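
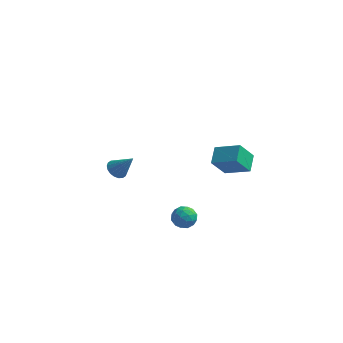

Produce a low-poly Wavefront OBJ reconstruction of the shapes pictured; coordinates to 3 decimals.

v 4.408 -3.2 2.553
v 4.305 -2.288 2.998
v 3.112 -3.07 1.987
v 3.009 -2.158 2.432
v 4.931 -2.622 1.488
v 4.828 -1.71 1.933
v 3.635 -2.492 0.922
v 3.532 -1.58 1.367
v 1.996 -2.466 -3.197
v 2.34 -2.796 -2.692
v 1.02 -2.764 -2.728
v 1.364 -3.094 -2.223
v 1.381 -2.402 -2.259
v 1.984 -2.217 -2.549
v 1.376 -3.343 -2.871
v 1.979 -3.158 -3.161
v 1.956 -3.338 -2.491
v 1.96 -2.756 -2.113
v 1.4 -2.804 -3.307
v 1.404 -2.222 -2.929
v 2.253 -2.604 -2.986
v 1.107 -2.956 -2.434
v 1.117 -2.548 -2.455
v 1.319 -2.742 -2.159
v 2.045 -2.264 -2.901
v 2.247 -2.458 -2.605
v 1.683 -2.227 -2.35
v 1.113 -3.102 -2.815
v 1.315 -3.296 -2.519
v 2.041 -2.818 -3.261
v 2.243 -3.012 -2.965
v 1.677 -3.333 -3.07
v 2.23 -3.117 -2.571
v 1.657 -3.293 -2.295
v 1.664 -3.439 -2.676
v 2.018 -3.33 -2.846
v 2.232 -2.775 -2.349
v 1.659 -2.951 -2.073
v 1.669 -2.544 -2.094
v 2.023 -2.435 -2.264
v 2.007 -3.094 -2.23
v 1.701 -2.609 -3.347
v 1.128 -2.785 -3.071
v 1.337 -3.125 -3.156
v 1.691 -3.016 -3.326
v 1.703 -2.267 -3.125
v 1.13 -2.443 -2.849
v 1.342 -2.23 -2.574
v 1.696 -2.121 -2.744
v 1.353 -2.466 -3.19
v -2.842 0.102 -2.384
v -2.52 0.572 -2.628
v -1.938 0.058 -1.276
v -2.707 0.701 -2.47
v -2.921 0.71 -2.296
v -3.119 0.599 -2.139
v -3.262 0.39 -2.03
v -3.321 0.123 -1.992
v -3.286 -0.148 -2.031
v -3.163 -0.369 -2.14
v -2.976 -0.498 -2.298
v -2.763 -0.507 -2.472
v -2.565 -0.396 -2.629
v -2.422 -0.186 -2.738
v -2.362 0.08 -2.776
v -2.397 0.351 -2.737
f 2 4 1
f 5 2 1
f 1 4 3
f 3 5 1
f 2 8 4
f 6 2 5
f 6 8 2
f 4 8 3
f 7 5 3
f 3 8 7
f 7 6 5
f 8 6 7
f 9 46 25
f 46 20 49
f 25 49 14
f 46 49 25
f 9 25 21
f 25 14 26
f 21 26 10
f 25 26 21
f 9 21 30
f 21 10 31
f 30 31 16
f 21 31 30
f 9 30 42
f 30 16 45
f 42 45 19
f 30 45 42
f 9 42 46
f 42 19 50
f 46 50 20
f 42 50 46
f 10 26 37
f 26 14 40
f 37 40 18
f 26 40 37
f 14 49 27
f 49 20 48
f 27 48 13
f 49 48 27
f 20 50 47
f 50 19 43
f 47 43 11
f 50 43 47
f 19 45 44
f 45 16 32
f 44 32 15
f 45 32 44
f 16 31 36
f 31 10 33
f 36 33 17
f 31 33 36
f 12 38 24
f 38 18 39
f 24 39 13
f 38 39 24
f 12 24 22
f 24 13 23
f 22 23 11
f 24 23 22
f 12 22 29
f 22 11 28
f 29 28 15
f 22 28 29
f 12 29 34
f 29 15 35
f 34 35 17
f 29 35 34
f 12 34 38
f 34 17 41
f 38 41 18
f 34 41 38
f 13 39 27
f 39 18 40
f 27 40 14
f 39 40 27
f 11 23 47
f 23 13 48
f 47 48 20
f 23 48 47
f 15 28 44
f 28 11 43
f 44 43 19
f 28 43 44
f 17 35 36
f 35 15 32
f 36 32 16
f 35 32 36
f 18 41 37
f 41 17 33
f 37 33 10
f 41 33 37
f 52 51 54
f 52 54 53
f 54 51 55
f 54 55 53
f 55 51 56
f 55 56 53
f 56 51 57
f 56 57 53
f 57 51 58
f 57 58 53
f 58 51 59
f 58 59 53
f 59 51 60
f 59 60 53
f 60 51 61
f 60 61 53
f 61 51 62
f 61 62 53
f 62 51 63
f 62 63 53
f 63 51 64
f 63 64 53
f 64 51 65
f 64 65 53
f 65 51 66
f 65 66 53
f 66 51 52
f 66 52 53



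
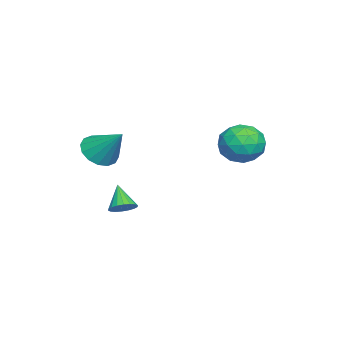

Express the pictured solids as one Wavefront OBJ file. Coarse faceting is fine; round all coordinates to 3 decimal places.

v 1.054 -2.466 -0.775
v 1.875 -2.312 -1.326
v 1.726 -1.214 0.575
v 1.536 -1.956 -1.488
v 1.068 -1.736 -1.459
v 0.597 -1.712 -1.247
v 0.248 -1.89 -0.908
v 0.115 -2.222 -0.534
v 0.234 -2.619 -0.225
v 0.572 -2.976 -0.063
v 1.04 -3.196 -0.092
v 1.511 -3.22 -0.304
v 1.86 -3.042 -0.642
v 1.993 -2.71 -1.016
v -1.801 3.706 -0.31
v -1.375 3.239 -1.329
v -3.605 3.241 -0.851
v -3.179 2.774 -1.87
v -2.955 2.234 -0.823
v -1.841 2.521 -0.489
v -3.139 3.959 -1.691
v -2.025 4.246 -1.357
v -2.202 3.395 -2.182
v -2.089 2.329 -1.645
v -2.891 4.151 -0.535
v -2.778 3.085 0.002
v -1.43 3.513 -0.772
v -3.55 2.967 -1.408
v -3.419 2.65 -0.793
v -3.168 2.375 -1.391
v -1.703 3.092 -0.278
v -1.453 2.817 -0.877
v -2.382 2.226 -0.579
v -3.527 3.663 -1.303
v -3.277 3.388 -1.902
v -1.812 4.105 -0.789
v -1.561 3.83 -1.387
v -2.598 4.254 -1.601
v -1.666 3.33 -1.872
v -2.726 3.057 -2.19
v -2.702 3.753 -2.086
v -2.047 3.922 -1.889
v -1.599 2.704 -1.557
v -2.659 2.43 -1.875
v -2.528 2.113 -1.259
v -1.872 2.282 -1.063
v -2.085 2.795 -2.058
v -2.321 4.05 -0.305
v -3.381 3.776 -0.623
v -3.108 4.198 -1.117
v -2.452 4.367 -0.921
v -2.254 3.423 0.01
v -3.314 3.15 -0.308
v -2.933 2.558 -0.291
v -2.278 2.727 -0.094
v -2.895 3.685 -0.122
v 0.404 -1.595 -4.505
v 0.938 -1.973 -4.287
v -0.384 -2.065 -3.395
v 0.98 -1.705 -4.143
v 0.909 -1.415 -4.071
v 0.737 -1.161 -4.085
v 0.499 -0.993 -4.182
v 0.243 -0.943 -4.343
v 0.018 -1.023 -4.536
v -0.131 -1.216 -4.723
v -0.173 -1.484 -4.867
v -0.102 -1.774 -4.939
v 0.07 -2.028 -4.925
v 0.308 -2.197 -4.828
v 0.564 -2.246 -4.667
v 0.789 -2.166 -4.474
f 2 1 4
f 2 4 3
f 4 1 5
f 4 5 3
f 5 1 6
f 5 6 3
f 6 1 7
f 6 7 3
f 7 1 8
f 7 8 3
f 8 1 9
f 8 9 3
f 9 1 10
f 9 10 3
f 10 1 11
f 10 11 3
f 11 1 12
f 11 12 3
f 12 1 13
f 12 13 3
f 13 1 14
f 13 14 3
f 14 1 2
f 14 2 3
f 15 52 31
f 52 26 55
f 31 55 20
f 52 55 31
f 15 31 27
f 31 20 32
f 27 32 16
f 31 32 27
f 15 27 36
f 27 16 37
f 36 37 22
f 27 37 36
f 15 36 48
f 36 22 51
f 48 51 25
f 36 51 48
f 15 48 52
f 48 25 56
f 52 56 26
f 48 56 52
f 16 32 43
f 32 20 46
f 43 46 24
f 32 46 43
f 20 55 33
f 55 26 54
f 33 54 19
f 55 54 33
f 26 56 53
f 56 25 49
f 53 49 17
f 56 49 53
f 25 51 50
f 51 22 38
f 50 38 21
f 51 38 50
f 22 37 42
f 37 16 39
f 42 39 23
f 37 39 42
f 18 44 30
f 44 24 45
f 30 45 19
f 44 45 30
f 18 30 28
f 30 19 29
f 28 29 17
f 30 29 28
f 18 28 35
f 28 17 34
f 35 34 21
f 28 34 35
f 18 35 40
f 35 21 41
f 40 41 23
f 35 41 40
f 18 40 44
f 40 23 47
f 44 47 24
f 40 47 44
f 19 45 33
f 45 24 46
f 33 46 20
f 45 46 33
f 17 29 53
f 29 19 54
f 53 54 26
f 29 54 53
f 21 34 50
f 34 17 49
f 50 49 25
f 34 49 50
f 23 41 42
f 41 21 38
f 42 38 22
f 41 38 42
f 24 47 43
f 47 23 39
f 43 39 16
f 47 39 43
f 58 57 60
f 58 60 59
f 60 57 61
f 60 61 59
f 61 57 62
f 61 62 59
f 62 57 63
f 62 63 59
f 63 57 64
f 63 64 59
f 64 57 65
f 64 65 59
f 65 57 66
f 65 66 59
f 66 57 67
f 66 67 59
f 67 57 68
f 67 68 59
f 68 57 69
f 68 69 59
f 69 57 70
f 69 70 59
f 70 57 71
f 70 71 59
f 71 57 72
f 71 72 59
f 72 57 58
f 72 58 59



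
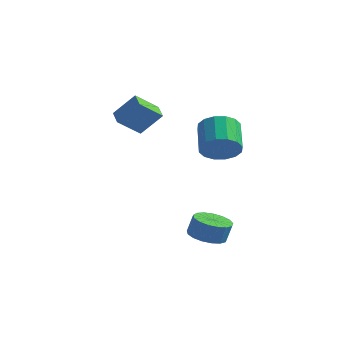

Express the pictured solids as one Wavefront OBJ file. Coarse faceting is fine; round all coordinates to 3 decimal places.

v 3.78 0.408 1.223
v 4.338 0.118 2.051
v 3.478 1.302 3.046
v 2.92 1.592 2.217
v 4.622 0.515 1.823
v 3.762 1.699 2.818
v 4.68 0.883 1.435
v 3.82 2.068 2.43
v 4.497 1.124 0.99
v 3.637 2.309 1.985
v 4.122 1.173 0.607
v 3.262 2.358 1.602
v 3.655 1.017 0.389
v 2.795 2.202 1.384
v 3.222 0.698 0.394
v 2.362 1.882 1.389
v 2.938 0.301 0.622
v 2.078 1.485 1.617
v 2.88 -0.068 1.01
v 2.02 1.117 2.005
v 3.063 -0.309 1.455
v 2.203 0.876 2.45
v 3.438 -0.358 1.838
v 2.578 0.827 2.833
v 3.905 -0.202 2.056
v 3.045 0.983 3.051
v -2.067 2.234 0.66
v -2.687 1.129 1.619
v -2.788 2.894 0.954
v -3.408 1.788 1.914
v -1.092 2.752 1.886
v -1.712 1.646 2.846
v -1.813 3.411 2.181
v -2.433 2.306 3.14
v 3.129 0.257 -4.489
v 4.059 -0.026 -4.68
v 4.32 0.121 -3.622
v 3.391 0.403 -3.431
v 4.067 0.443 -4.747
v 4.328 0.59 -3.689
v 3.86 0.87 -4.755
v 4.122 1.016 -3.697
v 3.486 1.155 -4.702
v 3.747 1.302 -3.644
v 3.03 1.235 -4.6
v 3.292 1.382 -3.542
v 2.597 1.091 -4.473
v 2.859 1.238 -3.415
v 2.286 0.756 -4.35
v 2.547 0.902 -3.291
v 2.168 0.306 -4.258
v 2.43 0.453 -3.2
v 2.27 -0.155 -4.22
v 2.532 -0.008 -3.161
v 2.569 -0.522 -4.243
v 2.831 -0.375 -3.185
v 2.997 -0.71 -4.322
v 3.258 -0.564 -3.264
v 3.454 -0.677 -4.44
v 3.716 -0.53 -3.382
v 3.838 -0.43 -4.569
v 4.099 -0.283 -3.511
f 2 1 5
f 2 5 3
f 3 5 6
f 3 6 4
f 5 1 7
f 5 7 6
f 6 7 8
f 6 8 4
f 7 1 9
f 7 9 8
f 8 9 10
f 8 10 4
f 9 1 11
f 9 11 10
f 10 11 12
f 10 12 4
f 11 1 13
f 11 13 12
f 12 13 14
f 12 14 4
f 13 1 15
f 13 15 14
f 14 15 16
f 14 16 4
f 15 1 17
f 15 17 16
f 16 17 18
f 16 18 4
f 17 1 19
f 17 19 18
f 18 19 20
f 18 20 4
f 19 1 21
f 19 21 20
f 20 21 22
f 20 22 4
f 21 1 23
f 21 23 22
f 22 23 24
f 22 24 4
f 23 1 25
f 23 25 24
f 24 25 26
f 24 26 4
f 25 1 2
f 25 2 26
f 26 2 3
f 26 3 4
f 28 30 27
f 31 28 27
f 27 30 29
f 29 31 27
f 28 34 30
f 32 28 31
f 32 34 28
f 30 34 29
f 33 31 29
f 29 34 33
f 33 32 31
f 34 32 33
f 36 35 39
f 36 39 37
f 37 39 40
f 37 40 38
f 39 35 41
f 39 41 40
f 40 41 42
f 40 42 38
f 41 35 43
f 41 43 42
f 42 43 44
f 42 44 38
f 43 35 45
f 43 45 44
f 44 45 46
f 44 46 38
f 45 35 47
f 45 47 46
f 46 47 48
f 46 48 38
f 47 35 49
f 47 49 48
f 48 49 50
f 48 50 38
f 49 35 51
f 49 51 50
f 50 51 52
f 50 52 38
f 51 35 53
f 51 53 52
f 52 53 54
f 52 54 38
f 53 35 55
f 53 55 54
f 54 55 56
f 54 56 38
f 55 35 57
f 55 57 56
f 56 57 58
f 56 58 38
f 57 35 59
f 57 59 58
f 58 59 60
f 58 60 38
f 59 35 61
f 59 61 60
f 60 61 62
f 60 62 38
f 61 35 36
f 61 36 62
f 62 36 37
f 62 37 38



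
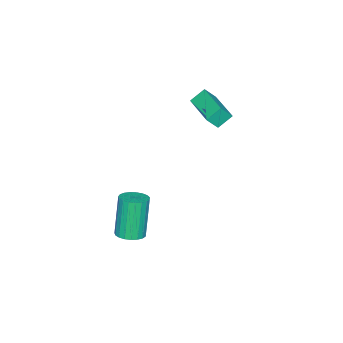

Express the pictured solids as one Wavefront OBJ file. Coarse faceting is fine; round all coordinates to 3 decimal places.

v 3.66 -1.441 -3.136
v 4.3 -1.588 -2.961
v 3.72 -1.746 -0.97
v 3.08 -1.599 -1.144
v 4.297 -1.306 -2.939
v 3.717 -1.464 -0.948
v 4.183 -1.048 -2.952
v 3.603 -1.206 -0.961
v 3.979 -0.857 -2.996
v 3.399 -1.015 -1.005
v 3.72 -0.767 -3.065
v 3.14 -0.925 -1.073
v 3.45 -0.794 -3.145
v 2.87 -0.952 -1.154
v 3.217 -0.933 -3.224
v 2.637 -1.091 -1.233
v 3.06 -1.159 -3.288
v 2.48 -1.317 -1.297
v 3.007 -1.434 -3.325
v 2.427 -1.593 -1.334
v 3.067 -1.711 -3.33
v 2.487 -1.869 -1.339
v 3.229 -1.94 -3.301
v 2.649 -2.099 -1.31
v 3.466 -2.084 -3.243
v 2.886 -2.242 -1.252
v 3.736 -2.116 -3.167
v 3.157 -2.274 -1.176
v 3.994 -2.031 -3.085
v 3.414 -2.189 -1.094
v 4.193 -1.845 -3.012
v 3.613 -2.003 -1.021
v -0.818 -0.624 2.593
v -1.36 -0.237 3.153
v 0.34 0.893 2.668
v -0.202 1.28 3.228
v -0.418 -0.96 3.212
v -0.96 -0.573 3.772
v 0.74 0.557 3.287
v 0.198 0.944 3.847
f 2 1 5
f 2 5 3
f 3 5 6
f 3 6 4
f 5 1 7
f 5 7 6
f 6 7 8
f 6 8 4
f 7 1 9
f 7 9 8
f 8 9 10
f 8 10 4
f 9 1 11
f 9 11 10
f 10 11 12
f 10 12 4
f 11 1 13
f 11 13 12
f 12 13 14
f 12 14 4
f 13 1 15
f 13 15 14
f 14 15 16
f 14 16 4
f 15 1 17
f 15 17 16
f 16 17 18
f 16 18 4
f 17 1 19
f 17 19 18
f 18 19 20
f 18 20 4
f 19 1 21
f 19 21 20
f 20 21 22
f 20 22 4
f 21 1 23
f 21 23 22
f 22 23 24
f 22 24 4
f 23 1 25
f 23 25 24
f 24 25 26
f 24 26 4
f 25 1 27
f 25 27 26
f 26 27 28
f 26 28 4
f 27 1 29
f 27 29 28
f 28 29 30
f 28 30 4
f 29 1 31
f 29 31 30
f 30 31 32
f 30 32 4
f 31 1 2
f 31 2 32
f 32 2 3
f 32 3 4
f 34 36 33
f 37 34 33
f 33 36 35
f 35 37 33
f 34 40 36
f 38 34 37
f 38 40 34
f 36 40 35
f 39 37 35
f 35 40 39
f 39 38 37
f 40 38 39



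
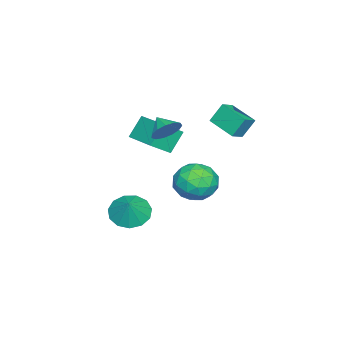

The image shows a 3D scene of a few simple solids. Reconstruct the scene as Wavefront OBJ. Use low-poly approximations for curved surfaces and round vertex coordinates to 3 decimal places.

v -4.504 -2.599 -0.084
v -5.301 -2.229 1.082
v -3.31 -0.96 0.212
v -4.107 -0.59 1.378
v -3.673 -3.35 0.722
v -4.47 -2.98 1.888
v -2.479 -1.711 1.018
v -3.276 -1.341 2.184
v -0.64 -2.073 -2.769
v 0.24 -2.363 -3.344
v 0.12 -1.827 -1.731
v 0.166 -1.76 -3.433
v -0.163 -1.256 -3.311
v -0.644 -1.012 -3.018
v -1.124 -1.105 -2.645
v -1.45 -1.505 -2.312
v -1.518 -2.086 -2.124
v -1.308 -2.662 -2.141
v -0.885 -3.052 -2.358
v -0.385 -3.131 -2.705
v 0.035 -2.874 -3.072
v 1.741 3.327 1.565
v 2.221 2.747 0.674
v 1.179 1.693 2.326
v 1.659 1.113 1.435
v 2.34 1.657 2.211
v 2.687 2.667 1.741
v 0.713 1.773 1.259
v 1.06 2.783 0.789
v 1.586 1.786 0.485
v 2.591 1.715 1.073
v 0.809 2.725 1.927
v 1.814 2.654 2.515
v 2.03 3.181 1.053
v 1.37 1.259 1.947
v 1.769 1.579 2.404
v 2.052 1.238 1.88
v 2.304 3.134 1.68
v 2.587 2.793 1.156
v 2.656 2.152 2.06
v 0.813 1.647 1.844
v 1.096 1.306 1.32
v 1.348 3.202 1.12
v 1.631 2.861 0.596
v 0.744 2.288 0.94
v 1.94 2.275 0.418
v 1.609 1.314 0.865
v 1.053 1.702 0.761
v 1.257 2.296 0.485
v 2.53 2.233 0.764
v 2.2 1.272 1.211
v 2.6 1.592 1.667
v 2.804 2.186 1.391
v 2.157 1.668 0.652
v 1.2 3.168 1.789
v 0.87 2.207 2.236
v 0.596 2.254 1.609
v 0.8 2.848 1.333
v 1.791 3.126 2.135
v 1.46 2.165 2.582
v 2.143 2.144 2.515
v 2.347 2.738 2.239
v 1.243 2.772 2.348
v -0.246 0.026 3.497
v 0.258 0.16 4.142
v -0.754 -0.686 4.043
v -0.101 0.455 4.193
v -0.507 0.614 4.023
v -0.83 0.586 3.686
v -0.968 0.38 3.289
v -0.876 0.062 2.958
v -0.585 -0.268 2.799
v -0.187 -0.504 2.861
v 0.193 -0.572 3.126
v 0.433 -0.45 3.508
v 0.458 -0.177 3.887
v -2.807 3.581 3.618
v -3.483 2.184 4.082
v -2.033 3.335 4.004
v -2.708 1.938 4.468
v -2.452 3.062 2.572
v -3.127 1.665 3.036
v -1.677 2.816 2.958
v -2.353 1.419 3.422
f 2 4 1
f 5 2 1
f 1 4 3
f 3 5 1
f 2 8 4
f 6 2 5
f 6 8 2
f 4 8 3
f 7 5 3
f 3 8 7
f 7 6 5
f 8 6 7
f 10 9 12
f 10 12 11
f 12 9 13
f 12 13 11
f 13 9 14
f 13 14 11
f 14 9 15
f 14 15 11
f 15 9 16
f 15 16 11
f 16 9 17
f 16 17 11
f 17 9 18
f 17 18 11
f 18 9 19
f 18 19 11
f 19 9 20
f 19 20 11
f 20 9 21
f 20 21 11
f 21 9 10
f 21 10 11
f 22 59 38
f 59 33 62
f 38 62 27
f 59 62 38
f 22 38 34
f 38 27 39
f 34 39 23
f 38 39 34
f 22 34 43
f 34 23 44
f 43 44 29
f 34 44 43
f 22 43 55
f 43 29 58
f 55 58 32
f 43 58 55
f 22 55 59
f 55 32 63
f 59 63 33
f 55 63 59
f 23 39 50
f 39 27 53
f 50 53 31
f 39 53 50
f 27 62 40
f 62 33 61
f 40 61 26
f 62 61 40
f 33 63 60
f 63 32 56
f 60 56 24
f 63 56 60
f 32 58 57
f 58 29 45
f 57 45 28
f 58 45 57
f 29 44 49
f 44 23 46
f 49 46 30
f 44 46 49
f 25 51 37
f 51 31 52
f 37 52 26
f 51 52 37
f 25 37 35
f 37 26 36
f 35 36 24
f 37 36 35
f 25 35 42
f 35 24 41
f 42 41 28
f 35 41 42
f 25 42 47
f 42 28 48
f 47 48 30
f 42 48 47
f 25 47 51
f 47 30 54
f 51 54 31
f 47 54 51
f 26 52 40
f 52 31 53
f 40 53 27
f 52 53 40
f 24 36 60
f 36 26 61
f 60 61 33
f 36 61 60
f 28 41 57
f 41 24 56
f 57 56 32
f 41 56 57
f 30 48 49
f 48 28 45
f 49 45 29
f 48 45 49
f 31 54 50
f 54 30 46
f 50 46 23
f 54 46 50
f 65 64 67
f 65 67 66
f 67 64 68
f 67 68 66
f 68 64 69
f 68 69 66
f 69 64 70
f 69 70 66
f 70 64 71
f 70 71 66
f 71 64 72
f 71 72 66
f 72 64 73
f 72 73 66
f 73 64 74
f 73 74 66
f 74 64 75
f 74 75 66
f 75 64 76
f 75 76 66
f 76 64 65
f 76 65 66
f 78 80 77
f 81 78 77
f 77 80 79
f 79 81 77
f 78 84 80
f 82 78 81
f 82 84 78
f 80 84 79
f 83 81 79
f 79 84 83
f 83 82 81
f 84 82 83



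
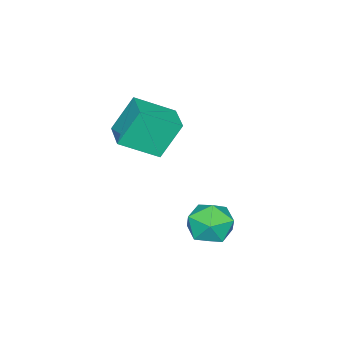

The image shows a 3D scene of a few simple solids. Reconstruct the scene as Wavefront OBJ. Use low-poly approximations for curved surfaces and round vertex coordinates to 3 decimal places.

v 1.303 0.82 -0.643
v 0.779 1.223 0.5
v 2.066 1.551 -0.551
v 1.541 1.954 0.592
v 2.079 -0.074 0.028
v 1.554 0.329 1.171
v 2.841 0.657 0.12
v 2.317 1.06 1.263
v 2.985 4.496 -1.378
v 3.429 4.418 -1.986
v 2.831 3.282 -1.334
v 3.275 3.204 -1.942
v 3.573 3.426 -1.282
v 3.668 4.176 -1.309
v 2.592 3.524 -2.011
v 2.687 4.274 -2.038
v 3.186 3.817 -2.377
v 3.792 3.757 -1.927
v 2.468 3.943 -1.393
v 3.074 3.883 -0.943
f 2 4 1
f 5 2 1
f 1 4 3
f 3 5 1
f 2 8 4
f 6 2 5
f 6 8 2
f 4 8 3
f 7 5 3
f 3 8 7
f 7 6 5
f 8 6 7
f 9 20 14
f 9 14 10
f 9 10 16
f 9 16 19
f 9 19 20
f 10 14 18
f 14 20 13
f 20 19 11
f 19 16 15
f 16 10 17
f 12 18 13
f 12 13 11
f 12 11 15
f 12 15 17
f 12 17 18
f 13 18 14
f 11 13 20
f 15 11 19
f 17 15 16
f 18 17 10



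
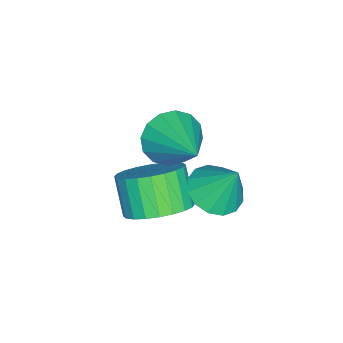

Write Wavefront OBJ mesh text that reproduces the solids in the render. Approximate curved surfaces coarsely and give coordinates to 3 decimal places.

v -1.414 -2.875 -2.006
v -0.716 -3.555 -1.899
v -1.349 -4.045 -0.888
v -2.046 -3.365 -0.994
v -0.581 -3.274 -1.678
v -1.214 -3.764 -0.667
v -0.572 -2.932 -1.507
v -1.205 -3.423 -0.495
v -0.691 -2.582 -1.412
v -1.324 -3.072 -0.4
v -0.921 -2.276 -1.407
v -1.554 -2.766 -0.395
v -1.225 -2.061 -1.493
v -1.858 -2.551 -0.482
v -1.558 -1.97 -1.658
v -2.191 -2.461 -0.646
v -1.869 -2.017 -1.875
v -2.502 -2.507 -0.864
v -2.111 -2.195 -2.112
v -2.744 -2.685 -1.101
v -2.246 -2.476 -2.333
v -2.879 -2.966 -1.322
v -2.255 -2.817 -2.505
v -2.888 -3.308 -1.493
v -2.136 -3.168 -2.6
v -2.769 -3.658 -1.588
v -1.906 -3.474 -2.605
v -2.539 -3.964 -1.593
v -1.602 -3.689 -2.518
v -2.235 -4.179 -1.507
v -1.269 -3.779 -2.354
v -1.902 -4.27 -1.342
v -0.958 -3.733 -2.136
v -1.591 -4.223 -1.125
v -1.798 -2.642 1.031
v -1.15 -2.932 0.511
v -0.622 -1.518 1.869
v -1.33 -2.578 0.288
v -1.636 -2.241 0.265
v -1.985 -2.011 0.447
v -2.284 -1.951 0.786
v -2.453 -2.076 1.19
v -2.446 -2.353 1.552
v -2.265 -2.707 1.774
v -1.959 -3.044 1.797
v -1.61 -3.273 1.615
v -1.311 -3.334 1.277
v -1.143 -3.208 0.872
v -2.387 -1.606 -1.601
v -1.728 -1.155 -1.92
v -2.253 -0.934 -0.379
v -2.089 -0.913 -2.014
v -2.53 -0.856 -1.997
v -2.933 -1 -1.874
v -3.19 -1.306 -1.677
v -3.231 -1.693 -1.46
v -3.046 -2.056 -1.281
v -2.685 -2.298 -1.187
v -2.244 -2.355 -1.204
v -1.841 -2.211 -1.328
v -1.585 -1.905 -1.524
v -1.543 -1.519 -1.741
f 2 1 5
f 2 5 3
f 3 5 6
f 3 6 4
f 5 1 7
f 5 7 6
f 6 7 8
f 6 8 4
f 7 1 9
f 7 9 8
f 8 9 10
f 8 10 4
f 9 1 11
f 9 11 10
f 10 11 12
f 10 12 4
f 11 1 13
f 11 13 12
f 12 13 14
f 12 14 4
f 13 1 15
f 13 15 14
f 14 15 16
f 14 16 4
f 15 1 17
f 15 17 16
f 16 17 18
f 16 18 4
f 17 1 19
f 17 19 18
f 18 19 20
f 18 20 4
f 19 1 21
f 19 21 20
f 20 21 22
f 20 22 4
f 21 1 23
f 21 23 22
f 22 23 24
f 22 24 4
f 23 1 25
f 23 25 24
f 24 25 26
f 24 26 4
f 25 1 27
f 25 27 26
f 26 27 28
f 26 28 4
f 27 1 29
f 27 29 28
f 28 29 30
f 28 30 4
f 29 1 31
f 29 31 30
f 30 31 32
f 30 32 4
f 31 1 33
f 31 33 32
f 32 33 34
f 32 34 4
f 33 1 2
f 33 2 34
f 34 2 3
f 34 3 4
f 36 35 38
f 36 38 37
f 38 35 39
f 38 39 37
f 39 35 40
f 39 40 37
f 40 35 41
f 40 41 37
f 41 35 42
f 41 42 37
f 42 35 43
f 42 43 37
f 43 35 44
f 43 44 37
f 44 35 45
f 44 45 37
f 45 35 46
f 45 46 37
f 46 35 47
f 46 47 37
f 47 35 48
f 47 48 37
f 48 35 36
f 48 36 37
f 50 49 52
f 50 52 51
f 52 49 53
f 52 53 51
f 53 49 54
f 53 54 51
f 54 49 55
f 54 55 51
f 55 49 56
f 55 56 51
f 56 49 57
f 56 57 51
f 57 49 58
f 57 58 51
f 58 49 59
f 58 59 51
f 59 49 60
f 59 60 51
f 60 49 61
f 60 61 51
f 61 49 62
f 61 62 51
f 62 49 50
f 62 50 51



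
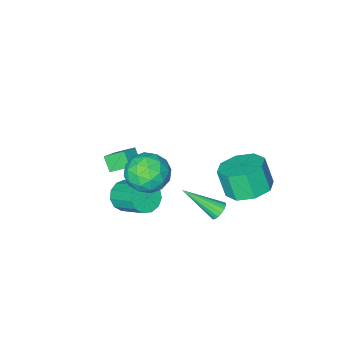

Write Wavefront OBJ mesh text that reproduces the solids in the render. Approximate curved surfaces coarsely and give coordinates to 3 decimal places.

v 1.61 0.175 1.42
v 2.524 0.022 0.88
v 0.936 -1.242 0.68
v 1.85 -1.395 0.14
v 1.825 -1.533 1.204
v 2.242 -0.657 1.661
v 1.218 -0.563 -0.101
v 1.635 0.313 0.356
v 2.282 -0.434 -0.06
v 2.657 -1.034 0.747
v 0.803 -0.186 0.813
v 1.178 -0.786 1.62
v 2.126 0.223 1.215
v 1.334 -1.443 0.345
v 1.319 -1.524 0.97
v 1.857 -1.614 0.653
v 1.96 -0.176 1.674
v 2.498 -0.266 1.357
v 2.087 -1.18 1.547
v 0.962 -0.954 0.203
v 1.5 -1.044 -0.114
v 1.603 0.394 0.907
v 2.141 0.304 0.59
v 1.373 -0.04 0.013
v 2.521 -0.135 0.346
v 2.125 -0.968 -0.089
v 1.754 -0.479 -0.231
v 1.998 0.036 0.038
v 2.742 -0.487 0.819
v 2.346 -1.321 0.384
v 2.331 -1.402 1.009
v 2.576 -0.887 1.278
v 2.599 -0.756 0.267
v 1.114 0.101 1.176
v 0.718 -0.733 0.741
v 0.884 -0.333 0.282
v 1.129 0.182 0.551
v 1.335 -0.252 1.649
v 0.939 -1.085 1.214
v 1.462 -1.256 1.522
v 1.706 -0.741 1.791
v 0.861 -0.464 1.293
v -0.737 1.199 -1.977
v -0.421 1.573 -1.873
v 0.337 -0.019 -0.863
v -0.586 1.587 -1.7
v -0.785 1.512 -1.59
v -0.973 1.365 -1.569
v -1.107 1.181 -1.641
v -1.156 1.001 -1.791
v -1.109 0.866 -1.983
v -0.977 0.808 -2.174
v -0.79 0.839 -2.32
v -0.591 0.953 -2.387
v -0.425 1.124 -2.361
v -0.331 1.311 -2.246
v -0.329 1.474 -2.07
v 0.697 -4.775 -2.02
v 0.101 -4.027 -1.346
v 0.787 -4.171 -2.612
v 0.191 -3.423 -1.938
v 1.449 -4.517 -1.642
v 0.853 -3.769 -0.968
v 1.539 -3.913 -2.234
v 0.943 -3.165 -1.56
v -2.076 1.575 -0.828
v -1.072 1.212 -1.047
v -1 0.642 0.23
v -2.004 1.005 0.448
v -1.069 1.974 -0.707
v -0.997 1.404 0.57
v -1.656 2.502 -0.438
v -1.584 1.932 0.838
v -2.489 2.487 -0.398
v -2.417 1.917 0.879
v -3.08 1.938 -0.61
v -3.008 1.368 0.667
v -3.083 1.176 -0.95
v -3.011 0.606 0.327
v -2.496 0.648 -1.218
v -2.424 0.078 0.058
v -1.663 0.663 -1.259
v -1.591 0.093 0.018
v 2.092 -1.855 -1.8
v 2.557 -1.439 -2.285
v 2.333 -0.09 -1.345
v 1.868 -0.505 -0.86
v 2.143 -1.398 -2.443
v 1.919 -0.049 -1.502
v 1.713 -1.502 -2.397
v 1.488 -0.153 -1.456
v 1.403 -1.718 -2.161
v 1.179 -0.368 -1.22
v 1.312 -1.977 -1.811
v 1.088 -0.628 -0.87
v 1.468 -2.197 -1.457
v 1.244 -0.848 -0.517
v 1.823 -2.309 -1.213
v 1.599 -0.96 -0.272
v 2.263 -2.276 -1.155
v 2.039 -0.927 -0.214
v 2.649 -2.11 -1.302
v 2.425 -0.761 -0.361
v 2.858 -1.862 -1.607
v 2.634 -0.513 -0.666
v 2.824 -1.612 -1.974
v 2.6 -0.263 -1.033
f 1 38 17
f 38 12 41
f 17 41 6
f 38 41 17
f 1 17 13
f 17 6 18
f 13 18 2
f 17 18 13
f 1 13 22
f 13 2 23
f 22 23 8
f 13 23 22
f 1 22 34
f 22 8 37
f 34 37 11
f 22 37 34
f 1 34 38
f 34 11 42
f 38 42 12
f 34 42 38
f 2 18 29
f 18 6 32
f 29 32 10
f 18 32 29
f 6 41 19
f 41 12 40
f 19 40 5
f 41 40 19
f 12 42 39
f 42 11 35
f 39 35 3
f 42 35 39
f 11 37 36
f 37 8 24
f 36 24 7
f 37 24 36
f 8 23 28
f 23 2 25
f 28 25 9
f 23 25 28
f 4 30 16
f 30 10 31
f 16 31 5
f 30 31 16
f 4 16 14
f 16 5 15
f 14 15 3
f 16 15 14
f 4 14 21
f 14 3 20
f 21 20 7
f 14 20 21
f 4 21 26
f 21 7 27
f 26 27 9
f 21 27 26
f 4 26 30
f 26 9 33
f 30 33 10
f 26 33 30
f 5 31 19
f 31 10 32
f 19 32 6
f 31 32 19
f 3 15 39
f 15 5 40
f 39 40 12
f 15 40 39
f 7 20 36
f 20 3 35
f 36 35 11
f 20 35 36
f 9 27 28
f 27 7 24
f 28 24 8
f 27 24 28
f 10 33 29
f 33 9 25
f 29 25 2
f 33 25 29
f 44 43 46
f 44 46 45
f 46 43 47
f 46 47 45
f 47 43 48
f 47 48 45
f 48 43 49
f 48 49 45
f 49 43 50
f 49 50 45
f 50 43 51
f 50 51 45
f 51 43 52
f 51 52 45
f 52 43 53
f 52 53 45
f 53 43 54
f 53 54 45
f 54 43 55
f 54 55 45
f 55 43 56
f 55 56 45
f 56 43 57
f 56 57 45
f 57 43 44
f 57 44 45
f 59 61 58
f 62 59 58
f 58 61 60
f 60 62 58
f 59 65 61
f 63 59 62
f 63 65 59
f 61 65 60
f 64 62 60
f 60 65 64
f 64 63 62
f 65 63 64
f 67 66 70
f 67 70 68
f 68 70 71
f 68 71 69
f 70 66 72
f 70 72 71
f 71 72 73
f 71 73 69
f 72 66 74
f 72 74 73
f 73 74 75
f 73 75 69
f 74 66 76
f 74 76 75
f 75 76 77
f 75 77 69
f 76 66 78
f 76 78 77
f 77 78 79
f 77 79 69
f 78 66 80
f 78 80 79
f 79 80 81
f 79 81 69
f 80 66 82
f 80 82 81
f 81 82 83
f 81 83 69
f 82 66 67
f 82 67 83
f 83 67 68
f 83 68 69
f 85 84 88
f 85 88 86
f 86 88 89
f 86 89 87
f 88 84 90
f 88 90 89
f 89 90 91
f 89 91 87
f 90 84 92
f 90 92 91
f 91 92 93
f 91 93 87
f 92 84 94
f 92 94 93
f 93 94 95
f 93 95 87
f 94 84 96
f 94 96 95
f 95 96 97
f 95 97 87
f 96 84 98
f 96 98 97
f 97 98 99
f 97 99 87
f 98 84 100
f 98 100 99
f 99 100 101
f 99 101 87
f 100 84 102
f 100 102 101
f 101 102 103
f 101 103 87
f 102 84 104
f 102 104 103
f 103 104 105
f 103 105 87
f 104 84 106
f 104 106 105
f 105 106 107
f 105 107 87
f 106 84 85
f 106 85 107
f 107 85 86
f 107 86 87



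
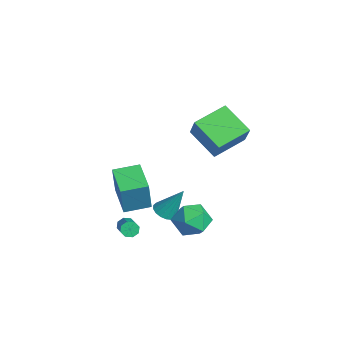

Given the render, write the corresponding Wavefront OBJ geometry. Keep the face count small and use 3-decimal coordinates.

v -4.692 -1.226 -4.181
v -4.267 -1.487 -2.12
v -4.619 0.352 -3.996
v -4.194 0.091 -1.936
v -2.666 -1.271 -4.604
v -2.241 -1.532 -2.544
v -2.593 0.307 -4.42
v -2.168 0.046 -2.359
v -0.816 0.583 -3.548
v -0.202 0.155 -3.491
v -0.344 1.497 -1.752
v -0.088 0.445 -3.669
v -0.141 0.767 -3.819
v -0.348 1.047 -3.907
v -0.662 1.22 -3.913
v -1.012 1.247 -3.835
v -1.316 1.122 -3.692
v -1.506 0.874 -3.515
v -1.538 0.559 -3.347
v -1.404 0.249 -3.224
v -1.135 0.016 -3.176
v -0.793 -0.088 -3.213
v -0.457 -0.037 -3.327
v -1.091 2.062 2.408
v -0.056 1.991 3.842
v -1.75 3.973 2.979
v -0.715 3.901 4.413
v 0.495 2.939 1.307
v 1.53 2.867 2.741
v -0.164 4.849 1.878
v 0.871 4.778 3.312
v 1.07 1.895 -2.939
v 2.071 2.401 -2.548
v 1.709 0.179 -2.352
v 2.71 0.685 -1.961
v 1.68 0.902 -1.41
v 1.286 1.962 -1.772
v 2.494 0.618 -3.128
v 2.1 1.678 -3.49
v 2.952 1.612 -2.665
v 2.449 1.787 -1.603
v 1.331 0.793 -3.297
v 0.828 0.968 -2.235
v -0.443 -1.696 -4.001
v -0.263 -2.006 -4.391
v 1.282 -2.195 -3.529
v 1.103 -1.884 -3.139
v -0.18 -1.614 -4.454
v 1.366 -1.803 -3.592
v -0.251 -1.27 -4.252
v 1.295 -1.459 -3.39
v -0.434 -1.175 -3.903
v 1.112 -1.364 -3.041
v -0.622 -1.385 -3.611
v 0.923 -1.574 -2.749
v -0.706 -1.777 -3.548
v 0.84 -1.966 -2.686
v -0.635 -2.121 -3.75
v 0.911 -2.31 -2.888
v -0.452 -2.216 -4.099
v 1.094 -2.405 -3.237
f 2 4 1
f 5 2 1
f 1 4 3
f 3 5 1
f 2 8 4
f 6 2 5
f 6 8 2
f 4 8 3
f 7 5 3
f 3 8 7
f 7 6 5
f 8 6 7
f 10 9 12
f 10 12 11
f 12 9 13
f 12 13 11
f 13 9 14
f 13 14 11
f 14 9 15
f 14 15 11
f 15 9 16
f 15 16 11
f 16 9 17
f 16 17 11
f 17 9 18
f 17 18 11
f 18 9 19
f 18 19 11
f 19 9 20
f 19 20 11
f 20 9 21
f 20 21 11
f 21 9 22
f 21 22 11
f 22 9 23
f 22 23 11
f 23 9 10
f 23 10 11
f 25 27 24
f 28 25 24
f 24 27 26
f 26 28 24
f 25 31 27
f 29 25 28
f 29 31 25
f 27 31 26
f 30 28 26
f 26 31 30
f 30 29 28
f 31 29 30
f 32 43 37
f 32 37 33
f 32 33 39
f 32 39 42
f 32 42 43
f 33 37 41
f 37 43 36
f 43 42 34
f 42 39 38
f 39 33 40
f 35 41 36
f 35 36 34
f 35 34 38
f 35 38 40
f 35 40 41
f 36 41 37
f 34 36 43
f 38 34 42
f 40 38 39
f 41 40 33
f 45 44 48
f 45 48 46
f 46 48 49
f 46 49 47
f 48 44 50
f 48 50 49
f 49 50 51
f 49 51 47
f 50 44 52
f 50 52 51
f 51 52 53
f 51 53 47
f 52 44 54
f 52 54 53
f 53 54 55
f 53 55 47
f 54 44 56
f 54 56 55
f 55 56 57
f 55 57 47
f 56 44 58
f 56 58 57
f 57 58 59
f 57 59 47
f 58 44 60
f 58 60 59
f 59 60 61
f 59 61 47
f 60 44 45
f 60 45 61
f 61 45 46
f 61 46 47



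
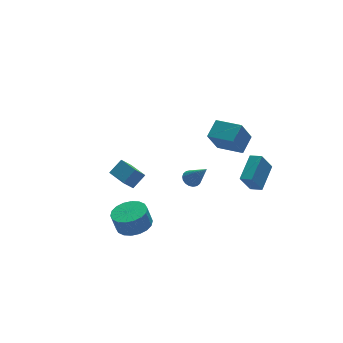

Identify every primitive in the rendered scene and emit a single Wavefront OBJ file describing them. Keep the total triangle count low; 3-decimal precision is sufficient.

v -3.53 -2.502 -2.3
v -2.602 -1.955 -2.139
v -2.881 -1.83 -0.958
v -3.81 -2.378 -1.12
v -2.917 -1.603 -2.25
v -3.196 -1.478 -1.069
v -3.353 -1.429 -2.372
v -3.632 -1.304 -1.191
v -3.824 -1.468 -2.479
v -4.104 -1.343 -1.298
v -4.238 -1.712 -2.551
v -4.517 -1.587 -1.37
v -4.511 -2.112 -2.574
v -4.79 -1.987 -1.393
v -4.59 -2.59 -2.542
v -4.869 -2.465 -1.361
v -4.459 -3.05 -2.462
v -4.738 -2.925 -1.281
v -4.144 -3.402 -2.351
v -4.423 -3.277 -1.17
v -3.708 -3.576 -2.229
v -3.987 -3.451 -1.048
v -3.236 -3.537 -2.122
v -3.516 -3.412 -0.941
v -2.823 -3.293 -2.05
v -3.102 -3.168 -0.869
v -2.55 -2.893 -2.027
v -2.829 -2.768 -0.846
v -2.471 -2.415 -2.059
v -2.75 -2.29 -0.878
v 2.554 -1.131 1.404
v 1.709 -1.439 2.939
v 3.485 -0.455 2.051
v 2.639 -0.762 3.587
v 3.461 -2.578 1.613
v 2.615 -2.885 3.149
v 4.391 -1.901 2.261
v 3.546 -2.209 3.796
v -1.712 1.417 -2.571
v -2.383 1.342 -1.794
v -1.928 2.911 -2.613
v -2.599 2.835 -1.836
v -0.841 1.565 -1.804
v -1.512 1.489 -1.027
v -1.057 3.058 -1.846
v -1.728 2.983 -1.069
v 2.463 -4.032 0.705
v 2.889 -4.676 0.95
v 3.753 -2.88 1.491
v 4.179 -3.524 1.737
v 3.181 -4.016 -0.497
v 3.607 -4.66 -0.251
v 4.471 -2.864 0.29
v 4.897 -3.508 0.535
v 1.968 0.961 -2.71
v 2.37 1.391 -2.485
v 2.352 -0.221 -1.13
v 2.126 1.467 -2.369
v 1.851 1.443 -2.321
v 1.599 1.323 -2.349
v 1.421 1.132 -2.449
v 1.35 0.907 -2.6
v 1.402 0.692 -2.773
v 1.566 0.531 -2.934
v 1.81 0.455 -3.05
v 2.085 0.48 -3.099
v 2.337 0.599 -3.07
v 2.516 0.791 -2.97
v 2.586 1.016 -2.819
v 2.534 1.23 -2.646
f 2 1 5
f 2 5 3
f 3 5 6
f 3 6 4
f 5 1 7
f 5 7 6
f 6 7 8
f 6 8 4
f 7 1 9
f 7 9 8
f 8 9 10
f 8 10 4
f 9 1 11
f 9 11 10
f 10 11 12
f 10 12 4
f 11 1 13
f 11 13 12
f 12 13 14
f 12 14 4
f 13 1 15
f 13 15 14
f 14 15 16
f 14 16 4
f 15 1 17
f 15 17 16
f 16 17 18
f 16 18 4
f 17 1 19
f 17 19 18
f 18 19 20
f 18 20 4
f 19 1 21
f 19 21 20
f 20 21 22
f 20 22 4
f 21 1 23
f 21 23 22
f 22 23 24
f 22 24 4
f 23 1 25
f 23 25 24
f 24 25 26
f 24 26 4
f 25 1 27
f 25 27 26
f 26 27 28
f 26 28 4
f 27 1 29
f 27 29 28
f 28 29 30
f 28 30 4
f 29 1 2
f 29 2 30
f 30 2 3
f 30 3 4
f 32 34 31
f 35 32 31
f 31 34 33
f 33 35 31
f 32 38 34
f 36 32 35
f 36 38 32
f 34 38 33
f 37 35 33
f 33 38 37
f 37 36 35
f 38 36 37
f 40 42 39
f 43 40 39
f 39 42 41
f 41 43 39
f 40 46 42
f 44 40 43
f 44 46 40
f 42 46 41
f 45 43 41
f 41 46 45
f 45 44 43
f 46 44 45
f 48 50 47
f 51 48 47
f 47 50 49
f 49 51 47
f 48 54 50
f 52 48 51
f 52 54 48
f 50 54 49
f 53 51 49
f 49 54 53
f 53 52 51
f 54 52 53
f 56 55 58
f 56 58 57
f 58 55 59
f 58 59 57
f 59 55 60
f 59 60 57
f 60 55 61
f 60 61 57
f 61 55 62
f 61 62 57
f 62 55 63
f 62 63 57
f 63 55 64
f 63 64 57
f 64 55 65
f 64 65 57
f 65 55 66
f 65 66 57
f 66 55 67
f 66 67 57
f 67 55 68
f 67 68 57
f 68 55 69
f 68 69 57
f 69 55 70
f 69 70 57
f 70 55 56
f 70 56 57



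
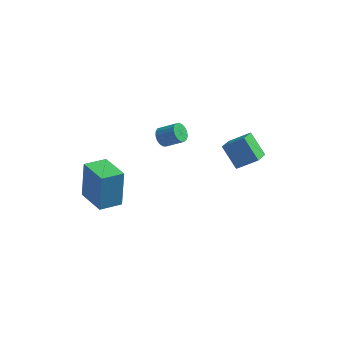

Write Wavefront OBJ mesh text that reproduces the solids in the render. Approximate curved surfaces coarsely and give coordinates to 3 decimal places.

v 1.118 1.164 3.626
v 2.181 1.383 4.413
v 1.216 2.149 3.22
v 2.278 2.368 4.007
v 2.022 0.632 2.553
v 3.084 0.851 3.34
v 2.119 1.617 2.147
v 3.182 1.836 2.934
v -3.274 -4.854 2.908
v -3.283 -4.405 4.928
v -4.581 -3.72 2.649
v -4.59 -3.271 4.67
v -2.45 -3.949 2.71
v -2.459 -3.5 4.731
v -3.757 -2.815 2.452
v -3.766 -2.366 4.472
v -2.517 2.83 1.917
v -2.185 2.8 1.418
v -1.211 2.82 2.065
v -1.543 2.85 2.563
v -2.22 3.082 1.46
v -1.245 3.102 2.107
v -2.322 3.306 1.608
v -1.347 3.326 2.255
v -2.469 3.421 1.826
v -1.495 3.441 2.473
v -2.627 3.401 2.065
v -1.653 3.421 2.711
v -2.76 3.25 2.269
v -1.786 3.27 2.916
v -2.838 3.003 2.394
v -1.863 3.023 3.041
v -2.841 2.716 2.408
v -1.867 2.736 3.055
v -2.771 2.455 2.311
v -1.796 2.475 2.957
v -2.643 2.28 2.122
v -1.668 2.301 2.769
v -2.485 2.231 1.887
v -1.511 2.252 2.534
v -2.336 2.32 1.659
v -1.361 2.34 2.306
v -2.227 2.525 1.489
v -1.253 2.545 2.136
f 2 4 1
f 5 2 1
f 1 4 3
f 3 5 1
f 2 8 4
f 6 2 5
f 6 8 2
f 4 8 3
f 7 5 3
f 3 8 7
f 7 6 5
f 8 6 7
f 10 12 9
f 13 10 9
f 9 12 11
f 11 13 9
f 10 16 12
f 14 10 13
f 14 16 10
f 12 16 11
f 15 13 11
f 11 16 15
f 15 14 13
f 16 14 15
f 18 17 21
f 18 21 19
f 19 21 22
f 19 22 20
f 21 17 23
f 21 23 22
f 22 23 24
f 22 24 20
f 23 17 25
f 23 25 24
f 24 25 26
f 24 26 20
f 25 17 27
f 25 27 26
f 26 27 28
f 26 28 20
f 27 17 29
f 27 29 28
f 28 29 30
f 28 30 20
f 29 17 31
f 29 31 30
f 30 31 32
f 30 32 20
f 31 17 33
f 31 33 32
f 32 33 34
f 32 34 20
f 33 17 35
f 33 35 34
f 34 35 36
f 34 36 20
f 35 17 37
f 35 37 36
f 36 37 38
f 36 38 20
f 37 17 39
f 37 39 38
f 38 39 40
f 38 40 20
f 39 17 41
f 39 41 40
f 40 41 42
f 40 42 20
f 41 17 43
f 41 43 42
f 42 43 44
f 42 44 20
f 43 17 18
f 43 18 44
f 44 18 19
f 44 19 20



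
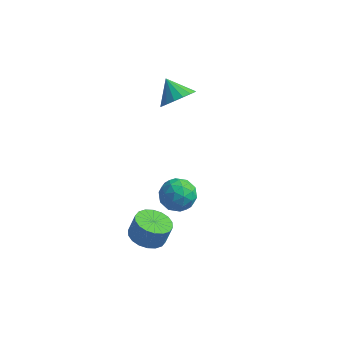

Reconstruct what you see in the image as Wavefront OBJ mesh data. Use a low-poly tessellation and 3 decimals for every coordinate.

v 0.978 -2.718 -1.16
v 1.832 -2.99 -1.318
v 2.096 -2.754 -0.297
v 1.242 -2.482 -0.14
v 1.844 -2.596 -1.412
v 2.108 -2.36 -0.391
v 1.685 -2.226 -1.456
v 1.948 -1.99 -0.436
v 1.385 -1.954 -1.442
v 1.648 -1.718 -0.421
v 1.005 -1.833 -1.372
v 1.268 -1.597 -0.351
v 0.62 -1.888 -1.26
v 0.883 -1.652 -0.239
v 0.305 -2.106 -1.128
v 0.569 -1.87 -0.108
v 0.124 -2.446 -1.003
v 0.388 -2.21 0.018
v 0.112 -2.84 -0.909
v 0.376 -2.604 0.112
v 0.272 -3.21 -0.864
v 0.535 -2.974 0.156
v 0.572 -3.482 -0.879
v 0.835 -3.246 0.142
v 0.952 -3.603 -0.949
v 1.215 -3.367 0.072
v 1.337 -3.548 -1.061
v 1.6 -3.312 -0.04
v 1.651 -3.33 -1.192
v 1.915 -3.094 -0.172
v 2.176 -1.304 2.176
v 2.98 -1.664 1.893
v 1.58 -2.676 2.227
v 2.384 -3.036 1.944
v 2.316 -2.663 2.788
v 2.684 -1.815 2.756
v 1.876 -2.525 1.364
v 2.244 -1.677 1.332
v 2.794 -2.419 1.391
v 3.066 -2.504 2.271
v 1.494 -1.836 1.849
v 1.766 -1.921 2.729
v 2.631 -1.363 2.03
v 1.929 -2.977 2.09
v 1.889 -2.757 2.586
v 2.362 -2.969 2.42
v 2.457 -1.452 2.537
v 2.929 -1.664 2.371
v 2.539 -2.251 2.897
v 1.631 -2.676 1.749
v 2.103 -2.888 1.583
v 2.198 -1.371 1.7
v 2.671 -1.583 1.534
v 2.021 -2.089 1.223
v 2.994 -2.019 1.568
v 2.643 -2.825 1.598
v 2.345 -2.525 1.257
v 2.561 -2.026 1.239
v 3.154 -2.069 2.086
v 2.803 -2.875 2.116
v 2.763 -2.656 2.612
v 2.98 -2.158 2.593
v 3.045 -2.512 1.791
v 1.757 -1.465 2.004
v 1.406 -2.271 2.034
v 1.58 -2.182 1.527
v 1.797 -1.684 1.508
v 1.917 -1.515 2.522
v 1.566 -2.321 2.552
v 1.999 -2.314 2.881
v 2.215 -1.815 2.863
v 1.515 -1.828 2.329
v 0.211 3.294 3.357
v 0.931 3.637 3.875
v -0.631 3.846 4.163
v 0.852 3.963 3.568
v 0.626 4.137 3.213
v 0.305 4.117 2.892
v -0.037 3.908 2.676
v -0.322 3.559 2.617
v -0.485 3.149 2.728
v -0.489 2.773 2.982
v -0.332 2.515 3.323
v -0.05 2.436 3.671
v 0.291 2.554 3.948
v 0.614 2.841 4.089
v 0.845 3.232 4.063
f 2 1 5
f 2 5 3
f 3 5 6
f 3 6 4
f 5 1 7
f 5 7 6
f 6 7 8
f 6 8 4
f 7 1 9
f 7 9 8
f 8 9 10
f 8 10 4
f 9 1 11
f 9 11 10
f 10 11 12
f 10 12 4
f 11 1 13
f 11 13 12
f 12 13 14
f 12 14 4
f 13 1 15
f 13 15 14
f 14 15 16
f 14 16 4
f 15 1 17
f 15 17 16
f 16 17 18
f 16 18 4
f 17 1 19
f 17 19 18
f 18 19 20
f 18 20 4
f 19 1 21
f 19 21 20
f 20 21 22
f 20 22 4
f 21 1 23
f 21 23 22
f 22 23 24
f 22 24 4
f 23 1 25
f 23 25 24
f 24 25 26
f 24 26 4
f 25 1 27
f 25 27 26
f 26 27 28
f 26 28 4
f 27 1 29
f 27 29 28
f 28 29 30
f 28 30 4
f 29 1 2
f 29 2 30
f 30 2 3
f 30 3 4
f 31 68 47
f 68 42 71
f 47 71 36
f 68 71 47
f 31 47 43
f 47 36 48
f 43 48 32
f 47 48 43
f 31 43 52
f 43 32 53
f 52 53 38
f 43 53 52
f 31 52 64
f 52 38 67
f 64 67 41
f 52 67 64
f 31 64 68
f 64 41 72
f 68 72 42
f 64 72 68
f 32 48 59
f 48 36 62
f 59 62 40
f 48 62 59
f 36 71 49
f 71 42 70
f 49 70 35
f 71 70 49
f 42 72 69
f 72 41 65
f 69 65 33
f 72 65 69
f 41 67 66
f 67 38 54
f 66 54 37
f 67 54 66
f 38 53 58
f 53 32 55
f 58 55 39
f 53 55 58
f 34 60 46
f 60 40 61
f 46 61 35
f 60 61 46
f 34 46 44
f 46 35 45
f 44 45 33
f 46 45 44
f 34 44 51
f 44 33 50
f 51 50 37
f 44 50 51
f 34 51 56
f 51 37 57
f 56 57 39
f 51 57 56
f 34 56 60
f 56 39 63
f 60 63 40
f 56 63 60
f 35 61 49
f 61 40 62
f 49 62 36
f 61 62 49
f 33 45 69
f 45 35 70
f 69 70 42
f 45 70 69
f 37 50 66
f 50 33 65
f 66 65 41
f 50 65 66
f 39 57 58
f 57 37 54
f 58 54 38
f 57 54 58
f 40 63 59
f 63 39 55
f 59 55 32
f 63 55 59
f 74 73 76
f 74 76 75
f 76 73 77
f 76 77 75
f 77 73 78
f 77 78 75
f 78 73 79
f 78 79 75
f 79 73 80
f 79 80 75
f 80 73 81
f 80 81 75
f 81 73 82
f 81 82 75
f 82 73 83
f 82 83 75
f 83 73 84
f 83 84 75
f 84 73 85
f 84 85 75
f 85 73 86
f 85 86 75
f 86 73 87
f 86 87 75
f 87 73 74
f 87 74 75



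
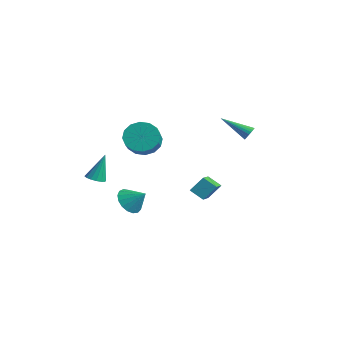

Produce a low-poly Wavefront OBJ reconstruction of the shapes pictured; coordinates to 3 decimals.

v -1.587 -2.234 2.888
v -0.876 -1.43 3.008
v -0.083 -2.262 3.891
v -0.793 -3.066 3.772
v -1.25 -1.353 3.416
v -0.457 -2.186 4.299
v -1.715 -1.513 3.683
v -0.922 -2.346 4.566
v -2.145 -1.866 3.736
v -1.352 -2.699 4.62
v -2.426 -2.318 3.563
v -1.633 -3.15 4.446
v -2.482 -2.746 3.209
v -1.688 -3.579 4.092
v -2.297 -3.038 2.769
v -1.504 -3.87 3.652
v -1.923 -3.114 2.361
v -1.13 -3.947 3.244
v -1.458 -2.954 2.094
v -0.665 -3.787 2.977
v -1.028 -2.601 2.04
v -0.235 -3.434 2.924
v -0.747 -2.15 2.214
v 0.046 -2.982 3.097
v -0.692 -1.721 2.568
v 0.102 -2.554 3.451
v 0.76 3.837 2.287
v 1.093 3.649 2.624
v -0.76 2.943 3.293
v 1.042 3.835 2.712
v 0.942 4.022 2.726
v 0.81 4.176 2.665
v 0.67 4.272 2.538
v 0.545 4.293 2.368
v 0.458 4.235 2.184
v 0.422 4.108 2.017
v 0.445 3.934 1.898
v 0.523 3.744 1.846
v 0.641 3.569 1.87
v 0.78 3.441 1.966
v 0.916 3.382 2.118
v 1.024 3.401 2.299
v 1.087 3.496 2.478
v -2.723 -2.394 -2.56
v -2.095 -2.286 -3.292
v -1.797 -1.946 -1.7
v -2.313 -1.877 -3.271
v -2.625 -1.585 -3.087
v -2.958 -1.48 -2.782
v -3.238 -1.583 -2.426
v -3.4 -1.872 -2.101
v -3.407 -2.281 -1.881
v -3.257 -2.716 -1.817
v -2.984 -3.076 -1.922
v -2.652 -3.281 -2.174
v -2.336 -3.282 -2.514
v -2.108 -3.08 -2.864
v -2.022 -2.72 -3.145
v -4.297 4.108 -4.562
v -3.223 2.731 -3.741
v -3.986 4.903 -3.636
v -2.912 3.526 -2.814
v -3.448 4.434 -5.126
v -2.374 3.057 -4.304
v -3.137 5.229 -4.199
v -2.063 3.852 -3.378
v -3.902 -3.973 -0.577
v -3.316 -3.718 -0.696
v -3.878 -3.227 1.137
v -3.535 -3.483 -0.796
v -3.852 -3.379 -0.836
v -4.183 -3.434 -0.808
v -4.438 -3.634 -0.717
v -4.55 -3.924 -0.59
v -4.488 -4.228 -0.458
v -4.269 -4.463 -0.359
v -3.952 -4.567 -0.318
v -3.621 -4.512 -0.347
v -3.366 -4.312 -0.437
v -3.254 -4.022 -0.565
f 2 1 5
f 2 5 3
f 3 5 6
f 3 6 4
f 5 1 7
f 5 7 6
f 6 7 8
f 6 8 4
f 7 1 9
f 7 9 8
f 8 9 10
f 8 10 4
f 9 1 11
f 9 11 10
f 10 11 12
f 10 12 4
f 11 1 13
f 11 13 12
f 12 13 14
f 12 14 4
f 13 1 15
f 13 15 14
f 14 15 16
f 14 16 4
f 15 1 17
f 15 17 16
f 16 17 18
f 16 18 4
f 17 1 19
f 17 19 18
f 18 19 20
f 18 20 4
f 19 1 21
f 19 21 20
f 20 21 22
f 20 22 4
f 21 1 23
f 21 23 22
f 22 23 24
f 22 24 4
f 23 1 25
f 23 25 24
f 24 25 26
f 24 26 4
f 25 1 2
f 25 2 26
f 26 2 3
f 26 3 4
f 28 27 30
f 28 30 29
f 30 27 31
f 30 31 29
f 31 27 32
f 31 32 29
f 32 27 33
f 32 33 29
f 33 27 34
f 33 34 29
f 34 27 35
f 34 35 29
f 35 27 36
f 35 36 29
f 36 27 37
f 36 37 29
f 37 27 38
f 37 38 29
f 38 27 39
f 38 39 29
f 39 27 40
f 39 40 29
f 40 27 41
f 40 41 29
f 41 27 42
f 41 42 29
f 42 27 43
f 42 43 29
f 43 27 28
f 43 28 29
f 45 44 47
f 45 47 46
f 47 44 48
f 47 48 46
f 48 44 49
f 48 49 46
f 49 44 50
f 49 50 46
f 50 44 51
f 50 51 46
f 51 44 52
f 51 52 46
f 52 44 53
f 52 53 46
f 53 44 54
f 53 54 46
f 54 44 55
f 54 55 46
f 55 44 56
f 55 56 46
f 56 44 57
f 56 57 46
f 57 44 58
f 57 58 46
f 58 44 45
f 58 45 46
f 60 62 59
f 63 60 59
f 59 62 61
f 61 63 59
f 60 66 62
f 64 60 63
f 64 66 60
f 62 66 61
f 65 63 61
f 61 66 65
f 65 64 63
f 66 64 65
f 68 67 70
f 68 70 69
f 70 67 71
f 70 71 69
f 71 67 72
f 71 72 69
f 72 67 73
f 72 73 69
f 73 67 74
f 73 74 69
f 74 67 75
f 74 75 69
f 75 67 76
f 75 76 69
f 76 67 77
f 76 77 69
f 77 67 78
f 77 78 69
f 78 67 79
f 78 79 69
f 79 67 80
f 79 80 69
f 80 67 68
f 80 68 69



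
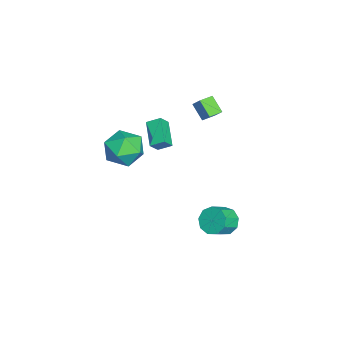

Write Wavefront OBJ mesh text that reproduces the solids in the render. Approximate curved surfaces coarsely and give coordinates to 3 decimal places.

v 0.286 -1.955 2.918
v 0.305 -1.193 3.336
v 1.677 -1.575 2.159
v 1.697 -0.812 2.577
v 0.723 -2.308 3.543
v 0.743 -1.545 3.961
v 2.115 -1.927 2.784
v 2.134 -1.165 3.202
v 0.735 1.886 -4.189
v 1.279 2.59 -4.202
v 2.088 1.979 -3.525
v 1.545 1.274 -3.511
v 0.904 2.625 -3.723
v 1.714 2.014 -3.046
v 0.451 2.314 -3.462
v 1.26 1.703 -2.785
v 0.13 1.802 -3.541
v 0.94 1.191 -2.864
v 0.093 1.33 -3.923
v 0.903 0.718 -3.246
v 0.356 1.117 -4.429
v 1.166 0.506 -3.752
v 0.797 1.264 -4.823
v 1.606 0.653 -4.145
v 1.208 1.702 -4.92
v 2.018 1.091 -4.242
v 1.399 2.226 -4.675
v 2.208 1.615 -3.997
v -1.699 0.361 2.068
v -2.319 -0.234 2.848
v -2.339 0.963 2.019
v -2.959 0.369 2.799
v -1.341 0.791 2.681
v -1.961 0.197 3.461
v -1.981 1.394 2.632
v -2.601 0.799 3.412
v 1.474 -2.453 2.976
v 2.64 -2.358 2.631
v 1.36 -4.222 2.109
v 2.526 -4.127 1.764
v 2.249 -4.267 2.943
v 2.319 -3.174 3.479
v 1.681 -3.406 1.261
v 1.751 -2.313 1.797
v 2.768 -2.947 1.571
v 3.119 -3.48 2.611
v 0.881 -3.1 2.129
v 1.232 -3.633 3.169
f 2 4 1
f 5 2 1
f 1 4 3
f 3 5 1
f 2 8 4
f 6 2 5
f 6 8 2
f 4 8 3
f 7 5 3
f 3 8 7
f 7 6 5
f 8 6 7
f 10 9 13
f 10 13 11
f 11 13 14
f 11 14 12
f 13 9 15
f 13 15 14
f 14 15 16
f 14 16 12
f 15 9 17
f 15 17 16
f 16 17 18
f 16 18 12
f 17 9 19
f 17 19 18
f 18 19 20
f 18 20 12
f 19 9 21
f 19 21 20
f 20 21 22
f 20 22 12
f 21 9 23
f 21 23 22
f 22 23 24
f 22 24 12
f 23 9 25
f 23 25 24
f 24 25 26
f 24 26 12
f 25 9 27
f 25 27 26
f 26 27 28
f 26 28 12
f 27 9 10
f 27 10 28
f 28 10 11
f 28 11 12
f 30 32 29
f 33 30 29
f 29 32 31
f 31 33 29
f 30 36 32
f 34 30 33
f 34 36 30
f 32 36 31
f 35 33 31
f 31 36 35
f 35 34 33
f 36 34 35
f 37 48 42
f 37 42 38
f 37 38 44
f 37 44 47
f 37 47 48
f 38 42 46
f 42 48 41
f 48 47 39
f 47 44 43
f 44 38 45
f 40 46 41
f 40 41 39
f 40 39 43
f 40 43 45
f 40 45 46
f 41 46 42
f 39 41 48
f 43 39 47
f 45 43 44
f 46 45 38



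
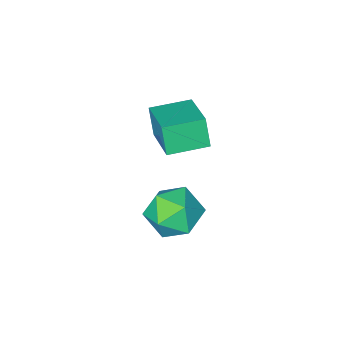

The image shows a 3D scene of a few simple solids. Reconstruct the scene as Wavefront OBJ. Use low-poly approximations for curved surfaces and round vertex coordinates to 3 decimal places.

v 3.42 0.384 0.937
v 4.289 0.215 0.41
v 2.591 -0.615 -0.11
v 3.46 -0.784 -0.637
v 3.354 -1.162 0.316
v 3.866 -0.545 0.963
v 3.014 0.145 -0.663
v 3.526 0.762 -0.016
v 4.038 0.067 -0.579
v 4.248 -0.74 0.026
v 2.632 0.34 0.274
v 2.842 -0.467 0.879
v 1.922 -1.271 2.812
v 1.851 -1.658 3.817
v 2.455 0.291 3.451
v 2.384 -0.096 4.456
v 3.216 -1.684 2.744
v 3.145 -2.071 3.749
v 3.749 -0.122 3.383
v 3.678 -0.509 4.388
f 1 12 6
f 1 6 2
f 1 2 8
f 1 8 11
f 1 11 12
f 2 6 10
f 6 12 5
f 12 11 3
f 11 8 7
f 8 2 9
f 4 10 5
f 4 5 3
f 4 3 7
f 4 7 9
f 4 9 10
f 5 10 6
f 3 5 12
f 7 3 11
f 9 7 8
f 10 9 2
f 14 16 13
f 17 14 13
f 13 16 15
f 15 17 13
f 14 20 16
f 18 14 17
f 18 20 14
f 16 20 15
f 19 17 15
f 15 20 19
f 19 18 17
f 20 18 19



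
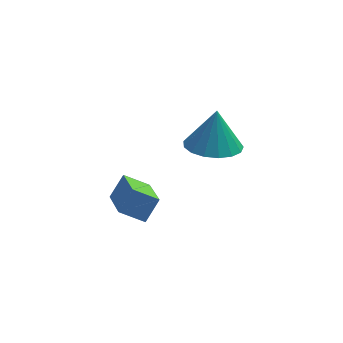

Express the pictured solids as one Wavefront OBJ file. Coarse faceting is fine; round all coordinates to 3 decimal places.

v -2.957 1.632 -3.52
v -3.856 1.786 -2.999
v -3.147 3.273 -4.331
v -4.045 3.427 -3.81
v -2.435 2.073 -2.75
v -3.333 2.227 -2.229
v -2.624 3.714 -3.561
v -3.523 3.868 -3.04
v -0.592 2.322 -0.137
v -0.079 1.46 0.046
v -0.428 2.738 1.357
v 0.269 1.778 -0.08
v 0.419 2.221 -0.22
v 0.338 2.687 -0.341
v 0.044 3.069 -0.415
v -0.396 3.28 -0.426
v -0.881 3.272 -0.37
v -1.3 3.046 -0.261
v -1.556 2.654 -0.124
v -1.592 2.186 0.011
v -1.399 1.749 0.111
v -1.021 1.444 0.155
v -0.545 1.339 0.131
f 2 4 1
f 5 2 1
f 1 4 3
f 3 5 1
f 2 8 4
f 6 2 5
f 6 8 2
f 4 8 3
f 7 5 3
f 3 8 7
f 7 6 5
f 8 6 7
f 10 9 12
f 10 12 11
f 12 9 13
f 12 13 11
f 13 9 14
f 13 14 11
f 14 9 15
f 14 15 11
f 15 9 16
f 15 16 11
f 16 9 17
f 16 17 11
f 17 9 18
f 17 18 11
f 18 9 19
f 18 19 11
f 19 9 20
f 19 20 11
f 20 9 21
f 20 21 11
f 21 9 22
f 21 22 11
f 22 9 23
f 22 23 11
f 23 9 10
f 23 10 11



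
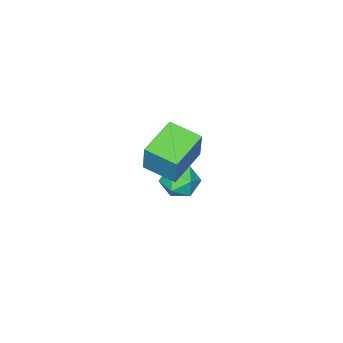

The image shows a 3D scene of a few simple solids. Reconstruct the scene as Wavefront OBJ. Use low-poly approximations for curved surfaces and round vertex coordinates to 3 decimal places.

v -0.492 -1.038 -3.014
v 0.262 -1.521 -3.501
v -1.562 -2.179 -3.539
v -0.808 -2.662 -4.026
v -0.833 -2.653 -3.007
v -0.171 -1.948 -2.682
v -1.129 -1.752 -4.358
v -0.467 -1.047 -4.033
v -0.131 -1.963 -4.332
v 0.052 -2.519 -3.497
v -1.352 -1.181 -3.543
v -1.169 -1.737 -2.708
v 1.434 -0.614 1.294
v 1.829 -0.154 2.947
v 1.082 0.919 0.952
v 1.476 1.379 2.604
v 3.324 -0.299 0.756
v 3.718 0.161 2.408
v 2.971 1.234 0.413
v 3.366 1.694 2.066
f 1 12 6
f 1 6 2
f 1 2 8
f 1 8 11
f 1 11 12
f 2 6 10
f 6 12 5
f 12 11 3
f 11 8 7
f 8 2 9
f 4 10 5
f 4 5 3
f 4 3 7
f 4 7 9
f 4 9 10
f 5 10 6
f 3 5 12
f 7 3 11
f 9 7 8
f 10 9 2
f 14 16 13
f 17 14 13
f 13 16 15
f 15 17 13
f 14 20 16
f 18 14 17
f 18 20 14
f 16 20 15
f 19 17 15
f 15 20 19
f 19 18 17
f 20 18 19



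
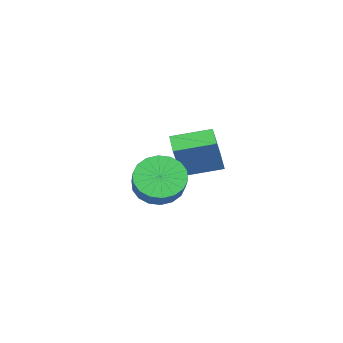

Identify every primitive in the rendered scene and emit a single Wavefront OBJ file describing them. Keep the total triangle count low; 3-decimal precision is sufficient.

v -0.381 1.395 -3.215
v 0.165 1.588 -4.103
v 1.826 1.998 -2.993
v 1.281 1.805 -2.105
v -0.012 2.011 -3.995
v 1.649 2.422 -2.884
v -0.262 2.313 -3.732
v 1.399 2.723 -2.621
v -0.536 2.432 -3.367
v 1.125 2.843 -2.256
v -0.779 2.346 -2.971
v 0.883 2.757 -1.861
v -0.943 2.072 -2.625
v 0.719 2.482 -1.514
v -0.996 1.663 -2.395
v 0.666 2.074 -1.284
v -0.926 1.202 -2.327
v 0.735 1.612 -1.217
v -0.749 0.778 -2.436
v 0.912 1.189 -1.325
v -0.499 0.477 -2.699
v 1.162 0.887 -1.588
v -0.225 0.357 -3.064
v 1.436 0.768 -1.953
v 0.017 0.443 -3.459
v 1.679 0.854 -2.349
v 0.181 0.718 -3.806
v 1.843 1.128 -2.695
v 0.234 1.126 -4.036
v 1.896 1.537 -2.925
v -3.438 1.726 -4.01
v -4.298 1.411 -3.538
v -3.848 3.425 -3.625
v -4.708 3.11 -3.153
v -2.392 1.57 -2.207
v -3.252 1.255 -1.735
v -2.802 3.269 -1.822
v -3.662 2.954 -1.35
f 2 1 5
f 2 5 3
f 3 5 6
f 3 6 4
f 5 1 7
f 5 7 6
f 6 7 8
f 6 8 4
f 7 1 9
f 7 9 8
f 8 9 10
f 8 10 4
f 9 1 11
f 9 11 10
f 10 11 12
f 10 12 4
f 11 1 13
f 11 13 12
f 12 13 14
f 12 14 4
f 13 1 15
f 13 15 14
f 14 15 16
f 14 16 4
f 15 1 17
f 15 17 16
f 16 17 18
f 16 18 4
f 17 1 19
f 17 19 18
f 18 19 20
f 18 20 4
f 19 1 21
f 19 21 20
f 20 21 22
f 20 22 4
f 21 1 23
f 21 23 22
f 22 23 24
f 22 24 4
f 23 1 25
f 23 25 24
f 24 25 26
f 24 26 4
f 25 1 27
f 25 27 26
f 26 27 28
f 26 28 4
f 27 1 29
f 27 29 28
f 28 29 30
f 28 30 4
f 29 1 2
f 29 2 30
f 30 2 3
f 30 3 4
f 32 34 31
f 35 32 31
f 31 34 33
f 33 35 31
f 32 38 34
f 36 32 35
f 36 38 32
f 34 38 33
f 37 35 33
f 33 38 37
f 37 36 35
f 38 36 37



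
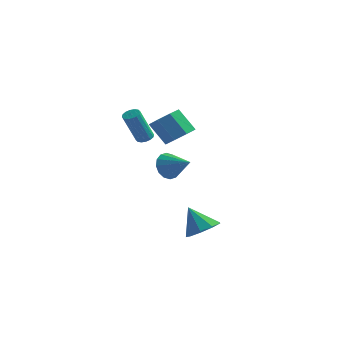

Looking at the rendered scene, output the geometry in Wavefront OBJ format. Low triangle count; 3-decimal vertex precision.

v 0.996 2.79 0.352
v 1.659 2.165 0.95
v 0.567 2.285 2.286
v -0.096 2.91 1.688
v 1.836 2.977 1.022
v 0.743 3.097 2.358
v 1.52 3.68 0.701
v 0.428 3.8 2.037
v 0.898 3.861 0.176
v -0.195 3.981 1.512
v 0.333 3.415 -0.246
v -0.759 3.535 1.09
v 0.157 2.603 -0.318
v -0.936 2.723 1.018
v 0.472 1.9 0.003
v -0.62 2.02 1.339
v 1.095 1.719 0.528
v 0.002 1.839 1.864
v 4.235 -1.201 -4.706
v 5.127 -0.957 -4.13
v 3.245 -1.059 -3.234
v 4.818 -0.334 -4.398
v 4.237 -0.116 -4.81
v 3.654 -0.407 -5.174
v 3.343 -1.069 -5.319
v 3.45 -1.793 -5.177
v 3.924 -2.24 -4.815
v 4.543 -2.202 -4.402
v 5.019 -1.695 -4.132
v 3.161 -3.429 0.861
v 3.442 -3.795 0.076
v 4.619 -3.811 1.559
v 3.571 -3.343 0.053
v 3.591 -2.914 0.246
v 3.495 -2.623 0.604
v 3.31 -2.548 1.031
v 3.086 -2.709 1.412
v 2.881 -3.064 1.646
v 2.752 -3.516 1.669
v 2.732 -3.945 1.476
v 2.828 -4.236 1.118
v 3.012 -4.311 0.691
v 3.237 -4.149 0.31
v 0.736 -1.273 1.767
v 1.169 -1.036 1.96
v 0.718 -1.81 3.925
v 0.284 -2.047 3.733
v 0.969 -0.851 1.987
v 0.518 -1.625 3.952
v 0.706 -0.778 1.955
v 0.255 -1.552 3.921
v 0.451 -0.839 1.873
v 0 -1.612 3.839
v 0.273 -1.015 1.763
v -0.178 -1.789 3.728
v 0.218 -1.261 1.653
v -0.233 -2.035 3.619
v 0.302 -1.51 1.575
v -0.149 -2.284 3.54
v 0.502 -1.695 1.548
v 0.051 -2.469 3.513
v 0.765 -1.768 1.579
v 0.314 -2.542 3.545
v 1.02 -1.708 1.661
v 0.569 -2.481 3.627
v 1.198 -1.531 1.772
v 0.747 -2.305 3.737
v 1.253 -1.285 1.881
v 0.802 -2.059 3.847
f 2 1 5
f 2 5 3
f 3 5 6
f 3 6 4
f 5 1 7
f 5 7 6
f 6 7 8
f 6 8 4
f 7 1 9
f 7 9 8
f 8 9 10
f 8 10 4
f 9 1 11
f 9 11 10
f 10 11 12
f 10 12 4
f 11 1 13
f 11 13 12
f 12 13 14
f 12 14 4
f 13 1 15
f 13 15 14
f 14 15 16
f 14 16 4
f 15 1 17
f 15 17 16
f 16 17 18
f 16 18 4
f 17 1 2
f 17 2 18
f 18 2 3
f 18 3 4
f 20 19 22
f 20 22 21
f 22 19 23
f 22 23 21
f 23 19 24
f 23 24 21
f 24 19 25
f 24 25 21
f 25 19 26
f 25 26 21
f 26 19 27
f 26 27 21
f 27 19 28
f 27 28 21
f 28 19 29
f 28 29 21
f 29 19 20
f 29 20 21
f 31 30 33
f 31 33 32
f 33 30 34
f 33 34 32
f 34 30 35
f 34 35 32
f 35 30 36
f 35 36 32
f 36 30 37
f 36 37 32
f 37 30 38
f 37 38 32
f 38 30 39
f 38 39 32
f 39 30 40
f 39 40 32
f 40 30 41
f 40 41 32
f 41 30 42
f 41 42 32
f 42 30 43
f 42 43 32
f 43 30 31
f 43 31 32
f 45 44 48
f 45 48 46
f 46 48 49
f 46 49 47
f 48 44 50
f 48 50 49
f 49 50 51
f 49 51 47
f 50 44 52
f 50 52 51
f 51 52 53
f 51 53 47
f 52 44 54
f 52 54 53
f 53 54 55
f 53 55 47
f 54 44 56
f 54 56 55
f 55 56 57
f 55 57 47
f 56 44 58
f 56 58 57
f 57 58 59
f 57 59 47
f 58 44 60
f 58 60 59
f 59 60 61
f 59 61 47
f 60 44 62
f 60 62 61
f 61 62 63
f 61 63 47
f 62 44 64
f 62 64 63
f 63 64 65
f 63 65 47
f 64 44 66
f 64 66 65
f 65 66 67
f 65 67 47
f 66 44 68
f 66 68 67
f 67 68 69
f 67 69 47
f 68 44 45
f 68 45 69
f 69 45 46
f 69 46 47



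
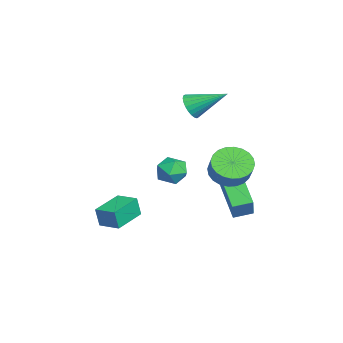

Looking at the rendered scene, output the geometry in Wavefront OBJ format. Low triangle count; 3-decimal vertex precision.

v 2.911 -1.422 -3.255
v 2.928 -1.602 -2.251
v 3.564 -0.562 -3.112
v 3.582 -0.741 -2.108
v 4.238 -2.399 -3.452
v 4.256 -2.578 -2.448
v 4.892 -1.538 -3.309
v 4.909 -1.718 -2.305
v -0.272 1.751 1.924
v 0.439 1.745 1.686
v 0.052 3.409 2.856
v 0.307 1.892 1.47
v 0.088 2.017 1.323
v -0.187 2.102 1.268
v -0.474 2.134 1.312
v -0.731 2.107 1.45
v -0.918 2.026 1.66
v -1.007 1.902 1.91
v -0.984 1.756 2.162
v -0.852 1.609 2.379
v -0.633 1.484 2.526
v -0.358 1.399 2.581
v -0.071 1.367 2.537
v 0.186 1.394 2.399
v 0.373 1.476 2.189
v 0.462 1.599 1.939
v 3.795 1.425 -0.597
v 4.45 1.445 -0.086
v 3.55 0.155 -0.234
v 4.205 0.175 0.277
v 3.529 0.626 0.45
v 3.681 1.411 0.226
v 4.319 0.189 -0.546
v 4.471 0.974 -0.77
v 4.774 0.681 -0.055
v 4.286 0.951 0.561
v 3.714 0.649 -0.881
v 3.226 0.919 -0.265
v 1.04 3.674 -4.716
v -0.552 3.144 -3.404
v 0.887 4.631 -4.515
v -0.705 4.101 -3.203
v 2.125 3.579 -3.437
v 0.533 3.049 -2.125
v 1.972 4.536 -3.236
v 0.38 4.006 -1.924
v 2.527 3.399 -0.908
v 3.23 2.948 -1.44
v 3.956 3.071 -0.583
v 3.253 3.521 -0.052
v 3.285 3.317 -1.54
v 4.011 3.44 -0.683
v 3.224 3.699 -1.543
v 3.951 3.821 -0.687
v 3.058 4.034 -1.45
v 3.785 4.157 -0.594
v 2.81 4.273 -1.275
v 3.537 4.396 -0.418
v 2.52 4.379 -1.043
v 3.246 4.502 -0.187
v 2.23 4.336 -0.791
v 2.957 4.459 0.065
v 1.986 4.15 -0.557
v 2.712 4.273 0.299
v 1.824 3.849 -0.377
v 2.55 3.972 0.48
v 1.769 3.48 -0.277
v 2.495 3.603 0.58
v 1.829 3.099 -0.273
v 2.556 3.221 0.583
v 1.995 2.763 -0.366
v 2.722 2.886 0.49
v 2.243 2.524 -0.542
v 2.97 2.647 0.315
v 2.534 2.418 -0.773
v 3.26 2.541 0.083
v 2.823 2.461 -1.025
v 3.55 2.584 -0.169
v 3.068 2.647 -1.259
v 3.794 2.77 -0.403
f 2 4 1
f 5 2 1
f 1 4 3
f 3 5 1
f 2 8 4
f 6 2 5
f 6 8 2
f 4 8 3
f 7 5 3
f 3 8 7
f 7 6 5
f 8 6 7
f 10 9 12
f 10 12 11
f 12 9 13
f 12 13 11
f 13 9 14
f 13 14 11
f 14 9 15
f 14 15 11
f 15 9 16
f 15 16 11
f 16 9 17
f 16 17 11
f 17 9 18
f 17 18 11
f 18 9 19
f 18 19 11
f 19 9 20
f 19 20 11
f 20 9 21
f 20 21 11
f 21 9 22
f 21 22 11
f 22 9 23
f 22 23 11
f 23 9 24
f 23 24 11
f 24 9 25
f 24 25 11
f 25 9 26
f 25 26 11
f 26 9 10
f 26 10 11
f 27 38 32
f 27 32 28
f 27 28 34
f 27 34 37
f 27 37 38
f 28 32 36
f 32 38 31
f 38 37 29
f 37 34 33
f 34 28 35
f 30 36 31
f 30 31 29
f 30 29 33
f 30 33 35
f 30 35 36
f 31 36 32
f 29 31 38
f 33 29 37
f 35 33 34
f 36 35 28
f 40 42 39
f 43 40 39
f 39 42 41
f 41 43 39
f 40 46 42
f 44 40 43
f 44 46 40
f 42 46 41
f 45 43 41
f 41 46 45
f 45 44 43
f 46 44 45
f 48 47 51
f 48 51 49
f 49 51 52
f 49 52 50
f 51 47 53
f 51 53 52
f 52 53 54
f 52 54 50
f 53 47 55
f 53 55 54
f 54 55 56
f 54 56 50
f 55 47 57
f 55 57 56
f 56 57 58
f 56 58 50
f 57 47 59
f 57 59 58
f 58 59 60
f 58 60 50
f 59 47 61
f 59 61 60
f 60 61 62
f 60 62 50
f 61 47 63
f 61 63 62
f 62 63 64
f 62 64 50
f 63 47 65
f 63 65 64
f 64 65 66
f 64 66 50
f 65 47 67
f 65 67 66
f 66 67 68
f 66 68 50
f 67 47 69
f 67 69 68
f 68 69 70
f 68 70 50
f 69 47 71
f 69 71 70
f 70 71 72
f 70 72 50
f 71 47 73
f 71 73 72
f 72 73 74
f 72 74 50
f 73 47 75
f 73 75 74
f 74 75 76
f 74 76 50
f 75 47 77
f 75 77 76
f 76 77 78
f 76 78 50
f 77 47 79
f 77 79 78
f 78 79 80
f 78 80 50
f 79 47 48
f 79 48 80
f 80 48 49
f 80 49 50



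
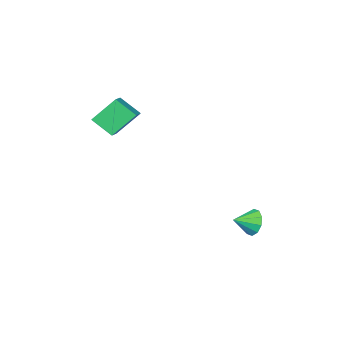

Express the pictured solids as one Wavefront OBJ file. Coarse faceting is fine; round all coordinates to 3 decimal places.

v -4.158 3.704 -3.548
v -3.759 4.126 -4.274
v -3.002 3.396 -3.092
v -3.821 4.514 -3.855
v -4.012 4.593 -3.318
v -4.258 4.332 -2.87
v -4.467 3.831 -2.68
v -4.557 3.281 -2.822
v -4.495 2.893 -3.241
v -4.304 2.814 -3.778
v -4.057 3.076 -4.226
v -3.849 3.577 -4.416
v 0.73 -4.123 2.923
v -0.48 -3.51 4.378
v 0.166 -2.991 1.977
v -1.044 -2.377 3.432
v 1.524 -3.423 3.288
v 0.314 -2.809 4.743
v 0.96 -2.29 2.342
v -0.25 -1.677 3.797
f 2 1 4
f 2 4 3
f 4 1 5
f 4 5 3
f 5 1 6
f 5 6 3
f 6 1 7
f 6 7 3
f 7 1 8
f 7 8 3
f 8 1 9
f 8 9 3
f 9 1 10
f 9 10 3
f 10 1 11
f 10 11 3
f 11 1 12
f 11 12 3
f 12 1 2
f 12 2 3
f 14 16 13
f 17 14 13
f 13 16 15
f 15 17 13
f 14 20 16
f 18 14 17
f 18 20 14
f 16 20 15
f 19 17 15
f 15 20 19
f 19 18 17
f 20 18 19



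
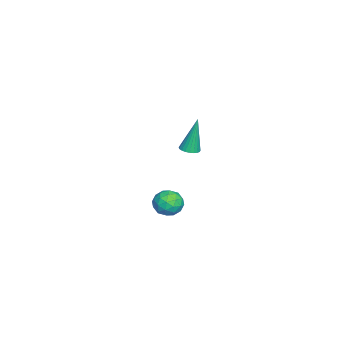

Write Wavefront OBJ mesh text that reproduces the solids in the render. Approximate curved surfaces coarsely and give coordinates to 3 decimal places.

v -3.081 1.417 -2.509
v -2.433 1.413 -2.994
v -3.727 0.667 -3.366
v -3.079 0.663 -3.851
v -3.058 0.271 -3.143
v -2.658 0.735 -2.613
v -3.502 1.345 -3.747
v -3.102 1.809 -3.217
v -2.693 1.368 -3.759
v -2.418 0.704 -3.385
v -3.742 1.376 -2.975
v -3.467 0.712 -2.601
v -2.7 1.481 -2.676
v -3.46 0.599 -3.684
v -3.447 0.369 -3.268
v -3.066 0.366 -3.553
v -2.833 1.082 -2.452
v -2.451 1.08 -2.737
v -2.819 0.409 -2.825
v -3.709 1 -3.623
v -3.327 0.998 -3.908
v -3.094 1.714 -2.807
v -2.713 1.711 -3.092
v -3.341 1.671 -3.535
v -2.472 1.452 -3.411
v -2.852 1.011 -3.915
v -3.1 1.412 -3.854
v -2.866 1.685 -3.542
v -2.31 1.062 -3.191
v -2.69 0.621 -3.695
v -2.678 0.391 -3.279
v -2.443 0.663 -2.967
v -2.463 1.036 -3.641
v -3.47 1.459 -2.665
v -3.85 1.018 -3.169
v -3.717 1.417 -3.393
v -3.482 1.689 -3.081
v -3.308 1.069 -2.445
v -3.688 0.628 -2.949
v -3.294 0.395 -2.818
v -3.06 0.668 -2.506
v -3.697 1.044 -2.719
v -0.756 2.453 2.002
v -0.333 2.719 2.006
v -0.984 2.787 3.858
v -0.464 2.857 1.965
v -0.64 2.934 1.929
v -0.834 2.938 1.905
v -1.016 2.867 1.896
v -1.158 2.734 1.902
v -1.239 2.558 1.924
v -1.247 2.366 1.957
v -1.18 2.187 1.998
v -1.048 2.049 2.039
v -0.872 1.972 2.074
v -0.679 1.969 2.098
v -0.497 2.039 2.108
v -0.355 2.172 2.101
v -0.274 2.348 2.08
v -0.266 2.54 2.046
f 1 38 17
f 38 12 41
f 17 41 6
f 38 41 17
f 1 17 13
f 17 6 18
f 13 18 2
f 17 18 13
f 1 13 22
f 13 2 23
f 22 23 8
f 13 23 22
f 1 22 34
f 22 8 37
f 34 37 11
f 22 37 34
f 1 34 38
f 34 11 42
f 38 42 12
f 34 42 38
f 2 18 29
f 18 6 32
f 29 32 10
f 18 32 29
f 6 41 19
f 41 12 40
f 19 40 5
f 41 40 19
f 12 42 39
f 42 11 35
f 39 35 3
f 42 35 39
f 11 37 36
f 37 8 24
f 36 24 7
f 37 24 36
f 8 23 28
f 23 2 25
f 28 25 9
f 23 25 28
f 4 30 16
f 30 10 31
f 16 31 5
f 30 31 16
f 4 16 14
f 16 5 15
f 14 15 3
f 16 15 14
f 4 14 21
f 14 3 20
f 21 20 7
f 14 20 21
f 4 21 26
f 21 7 27
f 26 27 9
f 21 27 26
f 4 26 30
f 26 9 33
f 30 33 10
f 26 33 30
f 5 31 19
f 31 10 32
f 19 32 6
f 31 32 19
f 3 15 39
f 15 5 40
f 39 40 12
f 15 40 39
f 7 20 36
f 20 3 35
f 36 35 11
f 20 35 36
f 9 27 28
f 27 7 24
f 28 24 8
f 27 24 28
f 10 33 29
f 33 9 25
f 29 25 2
f 33 25 29
f 44 43 46
f 44 46 45
f 46 43 47
f 46 47 45
f 47 43 48
f 47 48 45
f 48 43 49
f 48 49 45
f 49 43 50
f 49 50 45
f 50 43 51
f 50 51 45
f 51 43 52
f 51 52 45
f 52 43 53
f 52 53 45
f 53 43 54
f 53 54 45
f 54 43 55
f 54 55 45
f 55 43 56
f 55 56 45
f 56 43 57
f 56 57 45
f 57 43 58
f 57 58 45
f 58 43 59
f 58 59 45
f 59 43 60
f 59 60 45
f 60 43 44
f 60 44 45

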